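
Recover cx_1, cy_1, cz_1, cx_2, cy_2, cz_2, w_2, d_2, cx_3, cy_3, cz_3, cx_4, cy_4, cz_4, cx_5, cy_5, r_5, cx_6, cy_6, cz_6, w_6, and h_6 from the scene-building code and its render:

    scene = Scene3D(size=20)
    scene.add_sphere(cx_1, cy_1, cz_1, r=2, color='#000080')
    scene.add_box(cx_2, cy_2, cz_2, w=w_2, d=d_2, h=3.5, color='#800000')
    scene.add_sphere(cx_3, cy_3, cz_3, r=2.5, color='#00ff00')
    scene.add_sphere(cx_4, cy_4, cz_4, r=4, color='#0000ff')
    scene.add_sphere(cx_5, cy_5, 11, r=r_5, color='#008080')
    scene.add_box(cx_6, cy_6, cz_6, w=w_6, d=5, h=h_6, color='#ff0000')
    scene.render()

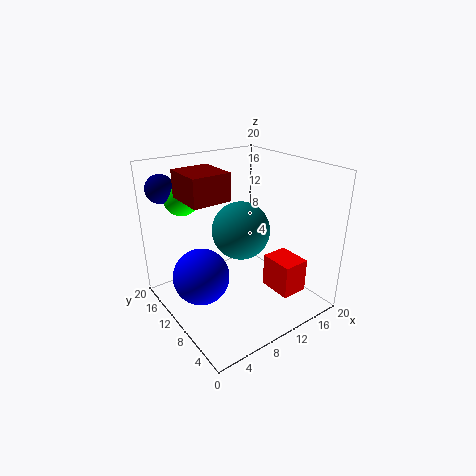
cx_1 = 2.5; cy_1 = 17.5; cz_1 = 16.5; cx_2 = 2.5; cy_2 = 8; cz_2 = 16.5; w_2 = 5; d_2 = 5.5; cx_3 = 5; cy_3 = 16.5; cz_3 = 15; cx_4 = 5; cy_4 = 12; cz_4 = 4.5; cx_5 = 10.5; cy_5 = 10; r_5 = 4; cx_6 = 14.5; cy_6 = 4.5; cz_6 = 1; w_6 = 4; h_6 = 5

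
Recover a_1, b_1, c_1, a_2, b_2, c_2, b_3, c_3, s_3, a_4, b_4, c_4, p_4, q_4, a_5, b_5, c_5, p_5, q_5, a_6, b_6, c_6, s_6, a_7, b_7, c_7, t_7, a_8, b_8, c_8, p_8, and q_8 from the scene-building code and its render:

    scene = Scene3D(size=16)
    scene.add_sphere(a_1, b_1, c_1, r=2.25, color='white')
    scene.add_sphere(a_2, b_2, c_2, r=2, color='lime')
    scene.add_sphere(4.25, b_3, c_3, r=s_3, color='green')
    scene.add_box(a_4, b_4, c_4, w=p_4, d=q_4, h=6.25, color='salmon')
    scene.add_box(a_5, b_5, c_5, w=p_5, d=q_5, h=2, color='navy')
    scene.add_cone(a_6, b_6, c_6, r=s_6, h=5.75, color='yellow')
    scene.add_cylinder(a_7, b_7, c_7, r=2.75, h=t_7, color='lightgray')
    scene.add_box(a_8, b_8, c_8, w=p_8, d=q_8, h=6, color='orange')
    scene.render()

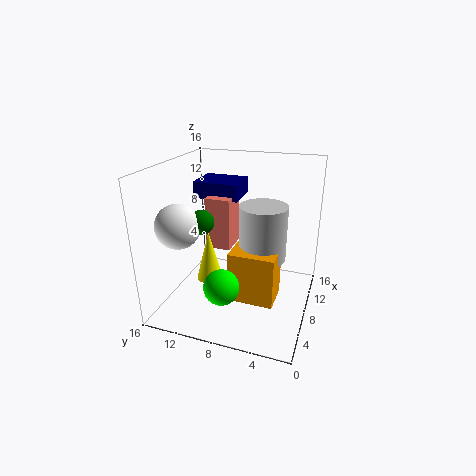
a_1 = 3, b_1 = 12.5, c_1 = 10.75, a_2 = 5.25, b_2 = 9, c_2 = 3, b_3 = 10.5, c_3 = 11, s_3 = 1.25, a_4 = 9.75, b_4 = 9.75, c_4 = 5.25, p_4 = 3.5, q_4 = 3, a_5 = 11, b_5 = 9.25, c_5 = 11, p_5 = 4.5, q_5 = 5.5, a_6 = 7.25, b_6 = 11.25, c_6 = 2.75, s_6 = 1.5, a_7 = 10.25, b_7 = 5.75, c_7 = 4.75, t_7 = 6.5, a_8 = 6.5, b_8 = 3.5, c_8 = 0.5, p_8 = 4, q_8 = 5.25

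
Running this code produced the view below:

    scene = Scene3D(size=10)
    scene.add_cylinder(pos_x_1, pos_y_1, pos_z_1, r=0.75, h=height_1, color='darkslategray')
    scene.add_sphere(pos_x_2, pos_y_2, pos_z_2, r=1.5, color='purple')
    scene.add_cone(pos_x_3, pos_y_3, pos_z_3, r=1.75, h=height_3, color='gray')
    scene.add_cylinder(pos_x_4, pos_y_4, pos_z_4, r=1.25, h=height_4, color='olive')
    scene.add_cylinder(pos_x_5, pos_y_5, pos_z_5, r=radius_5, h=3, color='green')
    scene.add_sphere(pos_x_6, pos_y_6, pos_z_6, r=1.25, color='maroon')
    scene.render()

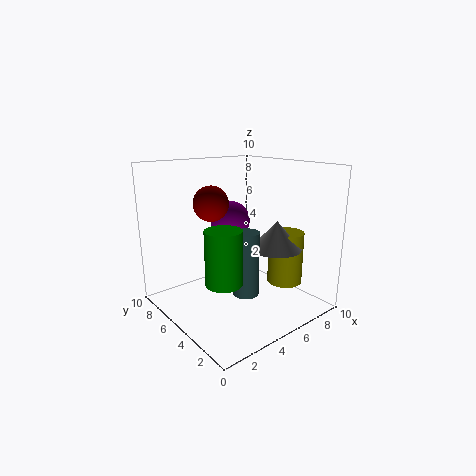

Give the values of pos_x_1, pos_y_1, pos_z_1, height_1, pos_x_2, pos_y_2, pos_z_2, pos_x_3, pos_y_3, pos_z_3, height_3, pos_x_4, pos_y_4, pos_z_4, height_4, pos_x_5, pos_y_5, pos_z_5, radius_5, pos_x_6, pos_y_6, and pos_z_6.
pos_x_1 = 2.75, pos_y_1 = 1.5, pos_z_1 = 3, height_1 = 3.75, pos_x_2 = 6.25, pos_y_2 = 7.5, pos_z_2 = 5.5, pos_x_3 = 7, pos_y_3 = 3.25, pos_z_3 = 4.25, height_3 = 2, pos_x_4 = 8, pos_y_4 = 3.25, pos_z_4 = 1.5, height_4 = 3.75, pos_x_5 = 1, pos_y_5 = 1.25, pos_z_5 = 4.25, radius_5 = 1, pos_x_6 = 4, pos_y_6 = 6.75, pos_z_6 = 7.25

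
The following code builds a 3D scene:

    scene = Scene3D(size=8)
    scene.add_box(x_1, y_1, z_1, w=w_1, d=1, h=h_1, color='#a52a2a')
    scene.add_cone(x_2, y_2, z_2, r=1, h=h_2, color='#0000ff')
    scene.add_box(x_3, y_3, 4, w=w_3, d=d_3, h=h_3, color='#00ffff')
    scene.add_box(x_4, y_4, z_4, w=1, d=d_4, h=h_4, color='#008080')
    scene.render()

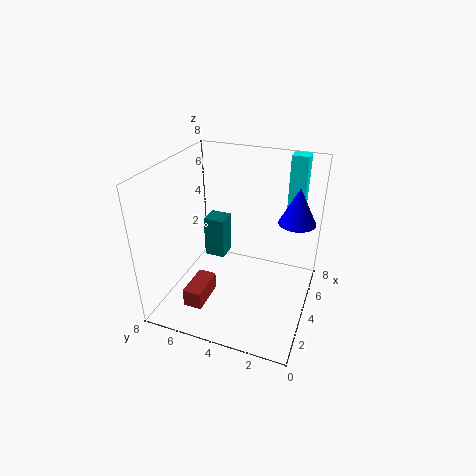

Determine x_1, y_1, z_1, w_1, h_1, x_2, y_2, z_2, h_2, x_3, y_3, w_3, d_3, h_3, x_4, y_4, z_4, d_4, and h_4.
x_1 = 1, y_1 = 5, z_1 = 1, w_1 = 2, h_1 = 1, x_2 = 5, y_2 = 1, z_2 = 5, h_2 = 2, x_3 = 7, y_3 = 1, w_3 = 1, d_3 = 1, h_3 = 4, x_4 = 2, y_4 = 4, z_4 = 4, d_4 = 1, h_4 = 2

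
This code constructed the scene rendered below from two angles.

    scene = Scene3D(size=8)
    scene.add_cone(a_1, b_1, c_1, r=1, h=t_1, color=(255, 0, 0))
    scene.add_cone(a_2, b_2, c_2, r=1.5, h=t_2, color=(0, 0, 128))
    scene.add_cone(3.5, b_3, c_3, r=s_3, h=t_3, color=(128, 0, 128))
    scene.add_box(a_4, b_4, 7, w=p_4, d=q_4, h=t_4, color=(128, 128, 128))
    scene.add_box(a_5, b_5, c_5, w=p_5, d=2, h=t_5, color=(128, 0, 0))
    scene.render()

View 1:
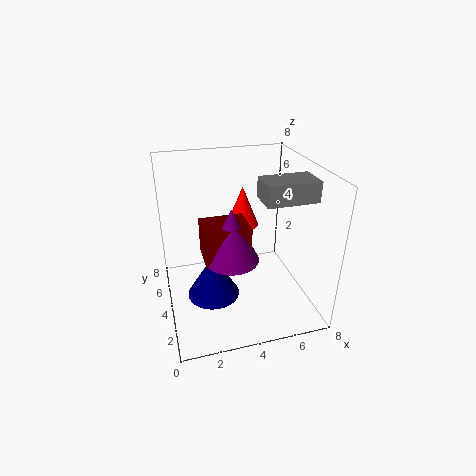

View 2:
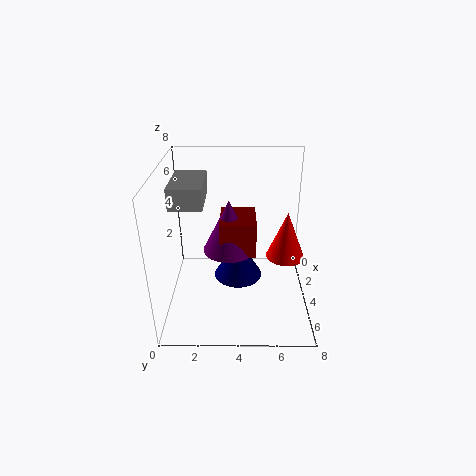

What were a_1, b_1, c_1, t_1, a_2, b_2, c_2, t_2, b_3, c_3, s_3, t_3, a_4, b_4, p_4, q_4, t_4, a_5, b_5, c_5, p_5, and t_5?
a_1 = 5, b_1 = 6.5, c_1 = 3.5, t_1 = 2.5, a_2 = 2.5, b_2 = 4, c_2 = 0.5, t_2 = 2.5, b_3 = 3.5, c_3 = 3, s_3 = 1.5, t_3 = 3, a_4 = 4.5, b_4 = 1, p_4 = 2.5, q_4 = 1.5, t_4 = 1, a_5 = 2, b_5 = 3, c_5 = 3, p_5 = 2.5, t_5 = 2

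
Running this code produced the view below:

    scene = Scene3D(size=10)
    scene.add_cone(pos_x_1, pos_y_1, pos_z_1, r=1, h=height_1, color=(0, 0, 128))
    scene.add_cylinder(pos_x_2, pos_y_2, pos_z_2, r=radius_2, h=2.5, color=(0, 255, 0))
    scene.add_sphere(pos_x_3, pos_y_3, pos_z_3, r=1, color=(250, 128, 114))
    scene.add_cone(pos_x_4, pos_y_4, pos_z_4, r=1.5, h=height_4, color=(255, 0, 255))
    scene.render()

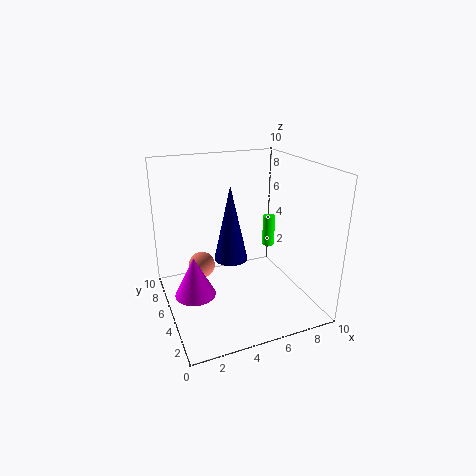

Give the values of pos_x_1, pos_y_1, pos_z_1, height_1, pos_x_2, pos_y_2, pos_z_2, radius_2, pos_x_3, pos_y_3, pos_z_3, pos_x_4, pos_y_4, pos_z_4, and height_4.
pos_x_1 = 3.5, pos_y_1 = 2.5, pos_z_1 = 5, height_1 = 4.5, pos_x_2 = 9, pos_y_2 = 8, pos_z_2 = 2.5, radius_2 = 0.5, pos_x_3 = 3, pos_y_3 = 7.5, pos_z_3 = 2, pos_x_4 = 2, pos_y_4 = 6, pos_z_4 = 0.5, height_4 = 3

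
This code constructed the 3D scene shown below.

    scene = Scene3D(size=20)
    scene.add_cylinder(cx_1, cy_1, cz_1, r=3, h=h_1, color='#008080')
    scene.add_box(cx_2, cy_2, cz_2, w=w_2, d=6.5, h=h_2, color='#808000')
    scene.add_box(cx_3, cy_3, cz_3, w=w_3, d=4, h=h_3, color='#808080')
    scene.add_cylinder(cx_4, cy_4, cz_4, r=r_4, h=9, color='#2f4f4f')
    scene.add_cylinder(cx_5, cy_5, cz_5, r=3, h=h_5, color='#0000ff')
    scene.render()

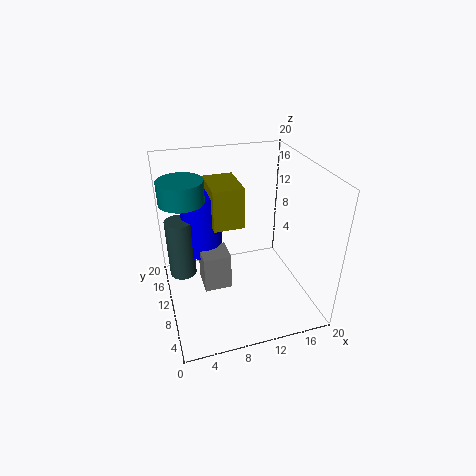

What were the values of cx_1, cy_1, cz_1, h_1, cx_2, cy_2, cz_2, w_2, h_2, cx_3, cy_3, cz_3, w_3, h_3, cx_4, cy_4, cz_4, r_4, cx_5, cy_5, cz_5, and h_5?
cx_1 = 3, cy_1 = 12, cz_1 = 15.5, h_1 = 3, cx_2 = 7, cy_2 = 11.5, cz_2 = 10.5, w_2 = 4.5, h_2 = 6, cx_3 = 5, cy_3 = 10, cz_3 = 1.5, w_3 = 4, h_3 = 5.5, cx_4 = 2.5, cy_4 = 14.5, cz_4 = 2.5, r_4 = 2, cx_5 = 6, cy_5 = 15.5, cz_5 = 5.5, h_5 = 9.5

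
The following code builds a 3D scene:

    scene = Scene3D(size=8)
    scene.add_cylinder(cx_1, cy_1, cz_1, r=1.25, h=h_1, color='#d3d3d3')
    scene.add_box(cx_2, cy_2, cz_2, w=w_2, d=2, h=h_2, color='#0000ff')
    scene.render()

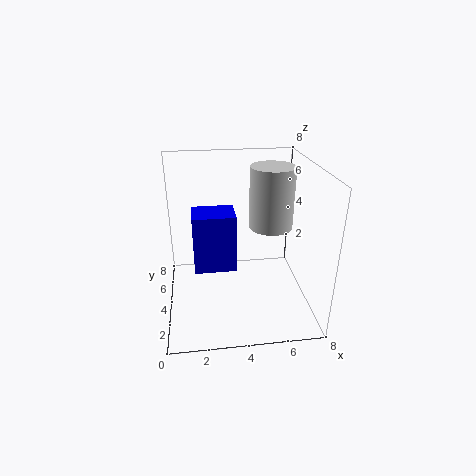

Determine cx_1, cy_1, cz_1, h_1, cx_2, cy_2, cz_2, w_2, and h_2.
cx_1 = 6; cy_1 = 4.75; cz_1 = 4.25; h_1 = 3.5; cx_2 = 1.5; cy_2 = 4.5; cz_2 = 1.5; w_2 = 2.5; h_2 = 3.5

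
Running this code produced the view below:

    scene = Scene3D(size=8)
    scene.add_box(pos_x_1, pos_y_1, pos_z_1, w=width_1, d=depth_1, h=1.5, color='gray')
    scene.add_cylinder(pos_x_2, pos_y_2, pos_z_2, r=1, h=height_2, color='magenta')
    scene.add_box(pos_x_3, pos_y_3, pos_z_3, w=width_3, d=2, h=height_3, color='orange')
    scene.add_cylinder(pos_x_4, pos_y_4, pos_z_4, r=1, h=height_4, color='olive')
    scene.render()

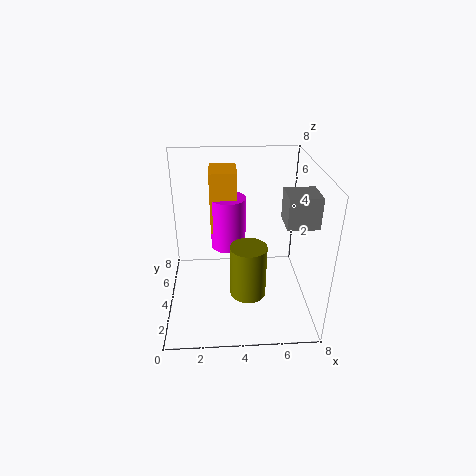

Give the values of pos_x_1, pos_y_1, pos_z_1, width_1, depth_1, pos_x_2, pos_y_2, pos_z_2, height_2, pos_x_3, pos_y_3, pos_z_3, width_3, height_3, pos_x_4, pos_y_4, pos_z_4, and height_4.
pos_x_1 = 6, pos_y_1 = 1, pos_z_1 = 6, width_1 = 1.5, depth_1 = 1.5, pos_x_2 = 3.5, pos_y_2 = 5, pos_z_2 = 3, height_2 = 3, pos_x_3 = 2.5, pos_y_3 = 4.5, pos_z_3 = 4, width_3 = 1.5, height_3 = 3.5, pos_x_4 = 4.5, pos_y_4 = 3, pos_z_4 = 1, height_4 = 3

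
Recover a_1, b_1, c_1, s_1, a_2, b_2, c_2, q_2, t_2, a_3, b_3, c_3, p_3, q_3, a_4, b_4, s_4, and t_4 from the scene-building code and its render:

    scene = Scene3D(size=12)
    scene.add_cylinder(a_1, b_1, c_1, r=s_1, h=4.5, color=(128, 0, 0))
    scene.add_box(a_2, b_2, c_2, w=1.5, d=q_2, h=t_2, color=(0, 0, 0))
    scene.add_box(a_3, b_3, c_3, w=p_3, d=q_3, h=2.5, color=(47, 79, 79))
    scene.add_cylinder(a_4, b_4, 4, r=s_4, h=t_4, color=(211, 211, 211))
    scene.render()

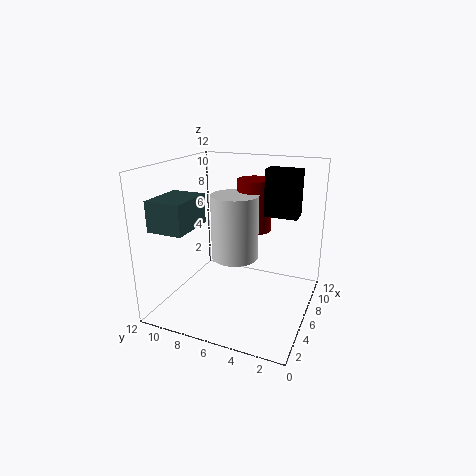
a_1 = 8.5; b_1 = 5.5; c_1 = 6; s_1 = 1.5; a_2 = 5; b_2 = 1; c_2 = 8.5; q_2 = 2.5; t_2 = 3.5; a_3 = 2; b_3 = 9; c_3 = 7; p_3 = 4; q_3 = 3; a_4 = 6.5; b_4 = 6.5; s_4 = 2; t_4 = 5.5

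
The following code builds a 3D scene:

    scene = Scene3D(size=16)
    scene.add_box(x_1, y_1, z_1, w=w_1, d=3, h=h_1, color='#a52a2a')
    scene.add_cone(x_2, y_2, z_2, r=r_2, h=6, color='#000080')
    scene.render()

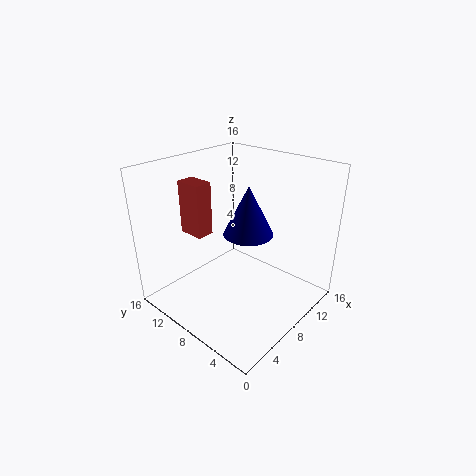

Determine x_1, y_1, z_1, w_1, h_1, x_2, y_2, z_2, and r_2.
x_1 = 5
y_1 = 11
z_1 = 8
w_1 = 2
h_1 = 6
x_2 = 11
y_2 = 9
z_2 = 7
r_2 = 3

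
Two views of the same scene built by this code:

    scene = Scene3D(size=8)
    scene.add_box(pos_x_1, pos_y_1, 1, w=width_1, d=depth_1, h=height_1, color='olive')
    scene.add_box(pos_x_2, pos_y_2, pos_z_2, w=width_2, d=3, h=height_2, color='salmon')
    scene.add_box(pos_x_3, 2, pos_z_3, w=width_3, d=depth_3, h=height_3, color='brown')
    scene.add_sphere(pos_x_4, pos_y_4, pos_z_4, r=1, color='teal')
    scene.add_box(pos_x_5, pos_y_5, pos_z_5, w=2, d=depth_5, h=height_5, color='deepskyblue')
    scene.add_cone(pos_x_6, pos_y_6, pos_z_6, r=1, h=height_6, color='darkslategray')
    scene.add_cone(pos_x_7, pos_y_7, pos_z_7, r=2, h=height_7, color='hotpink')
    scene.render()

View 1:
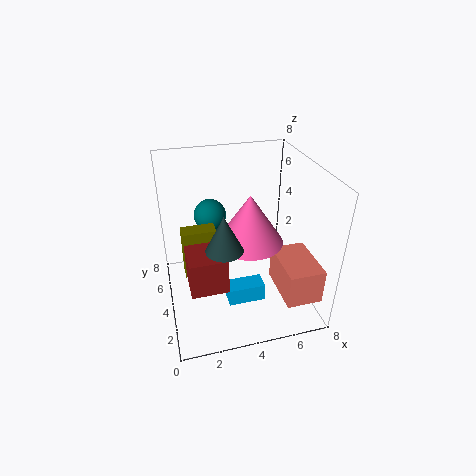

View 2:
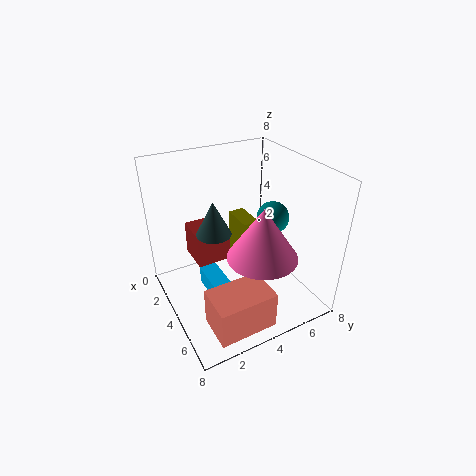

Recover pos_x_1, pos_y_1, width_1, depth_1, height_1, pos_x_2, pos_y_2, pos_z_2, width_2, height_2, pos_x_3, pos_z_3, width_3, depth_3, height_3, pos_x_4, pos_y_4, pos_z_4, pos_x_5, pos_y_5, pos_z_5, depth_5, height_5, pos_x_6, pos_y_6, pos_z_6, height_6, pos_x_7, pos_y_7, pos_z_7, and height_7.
pos_x_1 = 1; pos_y_1 = 5; width_1 = 2; depth_1 = 1; height_1 = 3; pos_x_2 = 6; pos_y_2 = 1; pos_z_2 = 1; width_2 = 2; height_2 = 2; pos_x_3 = 1; pos_z_3 = 2; width_3 = 2; depth_3 = 2; height_3 = 2; pos_x_4 = 3; pos_y_4 = 7; pos_z_4 = 4; pos_x_5 = 3; pos_y_5 = 2; pos_z_5 = 1; depth_5 = 1; height_5 = 1; pos_x_6 = 3; pos_y_6 = 3; pos_z_6 = 4; height_6 = 2; pos_x_7 = 5; pos_y_7 = 5; pos_z_7 = 3; height_7 = 3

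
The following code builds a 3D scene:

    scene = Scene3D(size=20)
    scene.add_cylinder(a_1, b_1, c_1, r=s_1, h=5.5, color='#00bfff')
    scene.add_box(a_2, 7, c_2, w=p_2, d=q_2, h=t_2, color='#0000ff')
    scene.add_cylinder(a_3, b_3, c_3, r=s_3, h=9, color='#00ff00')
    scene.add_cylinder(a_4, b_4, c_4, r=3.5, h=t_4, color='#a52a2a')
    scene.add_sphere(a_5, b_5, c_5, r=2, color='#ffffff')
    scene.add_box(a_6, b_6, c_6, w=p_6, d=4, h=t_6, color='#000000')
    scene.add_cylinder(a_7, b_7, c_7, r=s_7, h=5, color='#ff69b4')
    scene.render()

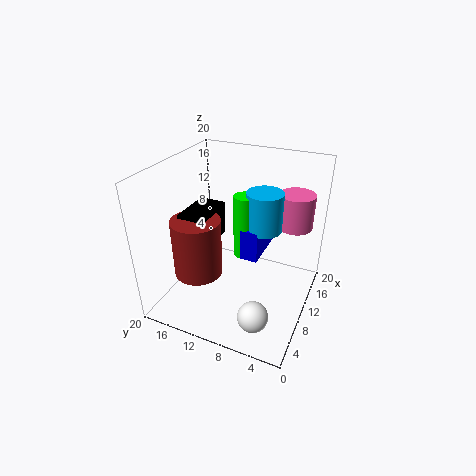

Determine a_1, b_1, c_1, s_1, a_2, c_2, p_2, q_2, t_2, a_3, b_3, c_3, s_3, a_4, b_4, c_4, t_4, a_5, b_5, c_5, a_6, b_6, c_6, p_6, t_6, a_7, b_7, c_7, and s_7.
a_1 = 12
b_1 = 7
c_1 = 11
s_1 = 2.5
a_2 = 9.5
c_2 = 7
p_2 = 7
q_2 = 2.5
t_2 = 4.5
a_3 = 11
b_3 = 9.5
c_3 = 7
s_3 = 1.5
a_4 = 8
b_4 = 15.5
c_4 = 4
t_4 = 8.5
a_5 = 3.5
b_5 = 5
c_5 = 3
a_6 = 7.5
b_6 = 14
c_6 = 8
p_6 = 6.5
t_6 = 5
a_7 = 15.5
b_7 = 3.5
c_7 = 10.5
s_7 = 2.5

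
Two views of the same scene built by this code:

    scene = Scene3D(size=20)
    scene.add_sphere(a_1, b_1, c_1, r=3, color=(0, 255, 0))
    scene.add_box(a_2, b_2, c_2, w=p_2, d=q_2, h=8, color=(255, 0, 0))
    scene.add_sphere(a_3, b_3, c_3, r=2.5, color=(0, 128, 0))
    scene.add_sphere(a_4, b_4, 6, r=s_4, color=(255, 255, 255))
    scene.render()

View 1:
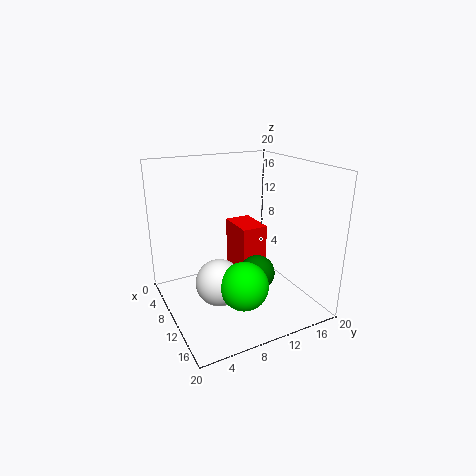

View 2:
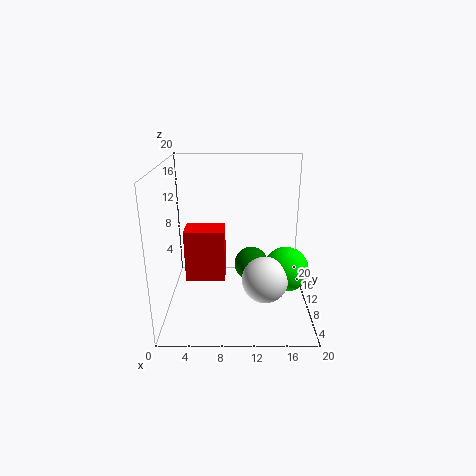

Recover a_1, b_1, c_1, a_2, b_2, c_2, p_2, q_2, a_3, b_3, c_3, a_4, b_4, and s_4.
a_1 = 16.5
b_1 = 7.5
c_1 = 6.5
a_2 = 2
b_2 = 12
c_2 = 2
p_2 = 6
q_2 = 4
a_3 = 12
b_3 = 12
c_3 = 5
a_4 = 13.5
b_4 = 5.5
s_4 = 3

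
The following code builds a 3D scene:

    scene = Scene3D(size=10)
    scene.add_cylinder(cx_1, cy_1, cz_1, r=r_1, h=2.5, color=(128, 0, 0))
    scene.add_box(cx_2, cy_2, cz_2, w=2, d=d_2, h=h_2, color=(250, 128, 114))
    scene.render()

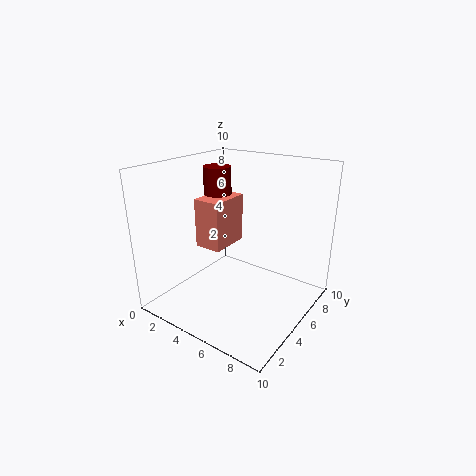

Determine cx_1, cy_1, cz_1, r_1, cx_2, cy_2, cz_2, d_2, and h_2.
cx_1 = 2.5, cy_1 = 6, cz_1 = 7, r_1 = 1, cx_2 = 2, cy_2 = 4, cz_2 = 4, d_2 = 3, h_2 = 3.5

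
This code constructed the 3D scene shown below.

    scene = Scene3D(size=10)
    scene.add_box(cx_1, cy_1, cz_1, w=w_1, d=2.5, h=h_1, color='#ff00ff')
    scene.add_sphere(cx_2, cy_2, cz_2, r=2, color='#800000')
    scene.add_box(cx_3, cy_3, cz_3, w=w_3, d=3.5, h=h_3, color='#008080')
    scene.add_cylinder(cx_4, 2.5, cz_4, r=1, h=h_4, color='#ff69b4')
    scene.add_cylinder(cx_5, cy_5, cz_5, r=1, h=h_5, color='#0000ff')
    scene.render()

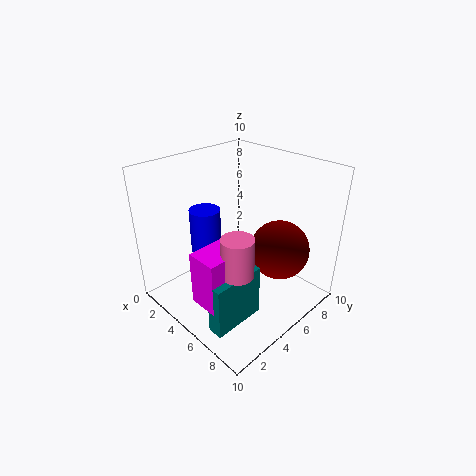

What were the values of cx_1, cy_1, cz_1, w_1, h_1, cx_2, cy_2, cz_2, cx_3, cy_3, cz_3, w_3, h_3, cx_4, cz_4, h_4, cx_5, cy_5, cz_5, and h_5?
cx_1 = 5.5; cy_1 = 0.5; cz_1 = 2.5; w_1 = 2; h_1 = 3.5; cx_2 = 7.5; cy_2 = 6.5; cz_2 = 4.5; cx_3 = 7; cy_3 = 0.5; cz_3 = 1; w_3 = 1; h_3 = 3.5; cx_4 = 7.5; cz_4 = 4.5; h_4 = 2.5; cx_5 = 4; cy_5 = 3; cz_5 = 4.5; h_5 = 3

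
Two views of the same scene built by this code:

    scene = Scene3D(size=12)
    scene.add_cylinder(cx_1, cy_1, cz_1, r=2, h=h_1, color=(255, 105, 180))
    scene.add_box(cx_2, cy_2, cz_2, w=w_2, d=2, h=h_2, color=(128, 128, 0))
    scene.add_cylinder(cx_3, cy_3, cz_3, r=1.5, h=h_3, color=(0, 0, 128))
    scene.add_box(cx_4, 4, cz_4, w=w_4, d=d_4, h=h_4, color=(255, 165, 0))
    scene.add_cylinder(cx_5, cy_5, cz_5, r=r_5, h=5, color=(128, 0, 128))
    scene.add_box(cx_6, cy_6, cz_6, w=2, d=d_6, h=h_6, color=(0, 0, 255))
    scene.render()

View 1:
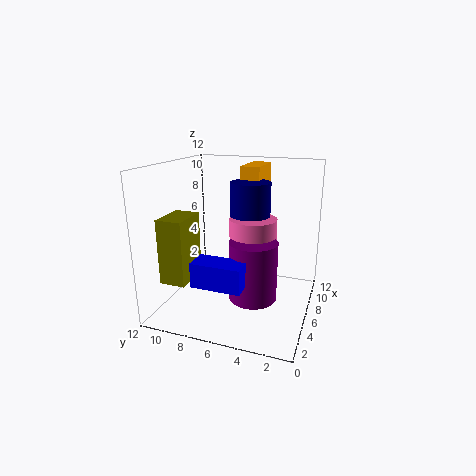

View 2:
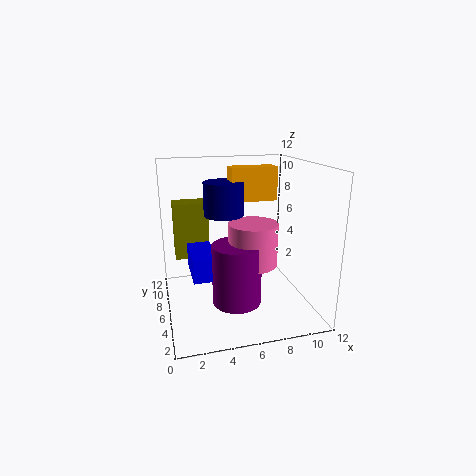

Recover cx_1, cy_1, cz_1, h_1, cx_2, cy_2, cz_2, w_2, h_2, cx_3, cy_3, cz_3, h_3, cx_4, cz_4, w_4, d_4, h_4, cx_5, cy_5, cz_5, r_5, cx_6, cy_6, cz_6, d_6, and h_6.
cx_1 = 7; cy_1 = 5; cz_1 = 4; h_1 = 3.5; cx_2 = 1; cy_2 = 8.5; cz_2 = 3.5; w_2 = 3; h_2 = 5; cx_3 = 4.5; cy_3 = 4.5; cz_3 = 8.5; h_3 = 2.5; cx_4 = 5; cz_4 = 9.5; w_4 = 3.5; d_4 = 1.5; h_4 = 2.5; cx_5 = 5.5; cy_5 = 4.5; cz_5 = 1; r_5 = 2; cx_6 = 2; cy_6 = 4.5; cz_6 = 3; d_6 = 4; h_6 = 2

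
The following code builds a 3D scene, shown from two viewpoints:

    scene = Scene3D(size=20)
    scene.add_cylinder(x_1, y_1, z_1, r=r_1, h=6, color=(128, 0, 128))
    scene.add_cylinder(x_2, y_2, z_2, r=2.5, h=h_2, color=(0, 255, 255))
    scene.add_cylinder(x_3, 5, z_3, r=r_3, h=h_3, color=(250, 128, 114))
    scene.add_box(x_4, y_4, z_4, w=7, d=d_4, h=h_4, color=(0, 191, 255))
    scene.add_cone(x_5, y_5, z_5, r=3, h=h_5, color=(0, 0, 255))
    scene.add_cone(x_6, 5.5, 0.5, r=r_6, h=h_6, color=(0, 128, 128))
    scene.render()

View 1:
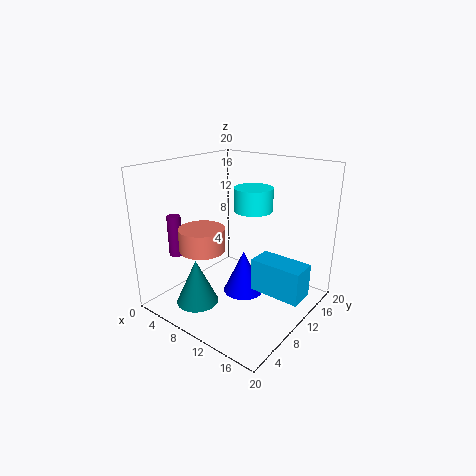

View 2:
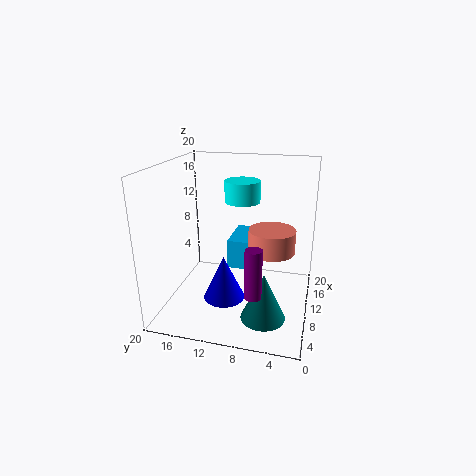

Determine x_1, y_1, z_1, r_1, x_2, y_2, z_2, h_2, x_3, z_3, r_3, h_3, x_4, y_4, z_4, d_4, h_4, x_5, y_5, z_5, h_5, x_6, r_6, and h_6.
x_1 = 1.5
y_1 = 6
z_1 = 6.5
r_1 = 1
x_2 = 12.5
y_2 = 10
z_2 = 14.5
h_2 = 3
x_3 = 8
z_3 = 9.5
r_3 = 3
h_3 = 3
x_4 = 13
y_4 = 9
z_4 = 3.5
d_4 = 3.5
h_4 = 4.5
x_5 = 9.5
y_5 = 12
z_5 = 0.5
h_5 = 6.5
x_6 = 6
r_6 = 3
h_6 = 6.5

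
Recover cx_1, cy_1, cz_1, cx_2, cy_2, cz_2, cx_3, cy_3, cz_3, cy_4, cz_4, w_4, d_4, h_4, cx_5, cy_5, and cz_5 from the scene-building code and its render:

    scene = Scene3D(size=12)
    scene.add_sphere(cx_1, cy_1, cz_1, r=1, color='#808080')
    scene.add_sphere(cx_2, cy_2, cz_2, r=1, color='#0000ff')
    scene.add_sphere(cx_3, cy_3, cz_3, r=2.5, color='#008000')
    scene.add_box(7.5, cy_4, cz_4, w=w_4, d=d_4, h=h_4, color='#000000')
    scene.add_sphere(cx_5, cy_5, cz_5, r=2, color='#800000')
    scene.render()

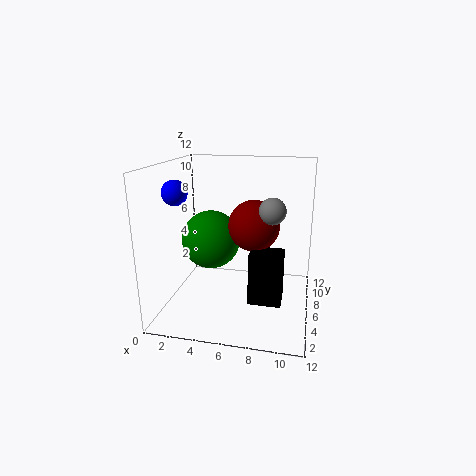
cx_1 = 9, cy_1 = 4, cz_1 = 9, cx_2 = 1.5, cy_2 = 4, cz_2 = 10, cx_3 = 3.5, cy_3 = 6.5, cz_3 = 5.5, cy_4 = 2.5, cz_4 = 2, w_4 = 2.5, d_4 = 2, h_4 = 4, cx_5 = 7.5, cy_5 = 5, cz_5 = 7.5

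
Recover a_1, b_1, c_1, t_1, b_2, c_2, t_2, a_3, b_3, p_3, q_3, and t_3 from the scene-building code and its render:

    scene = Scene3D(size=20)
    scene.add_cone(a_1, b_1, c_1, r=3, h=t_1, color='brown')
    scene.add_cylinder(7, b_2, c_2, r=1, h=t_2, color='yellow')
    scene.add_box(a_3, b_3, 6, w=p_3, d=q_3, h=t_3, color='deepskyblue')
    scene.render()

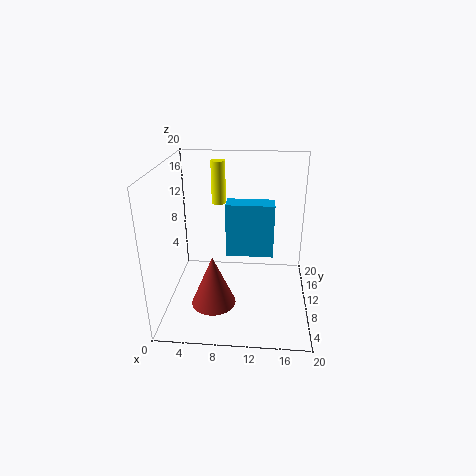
a_1 = 7; b_1 = 6; c_1 = 2; t_1 = 7; b_2 = 13; c_2 = 14; t_2 = 6; a_3 = 8; b_3 = 12; p_3 = 7; q_3 = 3; t_3 = 8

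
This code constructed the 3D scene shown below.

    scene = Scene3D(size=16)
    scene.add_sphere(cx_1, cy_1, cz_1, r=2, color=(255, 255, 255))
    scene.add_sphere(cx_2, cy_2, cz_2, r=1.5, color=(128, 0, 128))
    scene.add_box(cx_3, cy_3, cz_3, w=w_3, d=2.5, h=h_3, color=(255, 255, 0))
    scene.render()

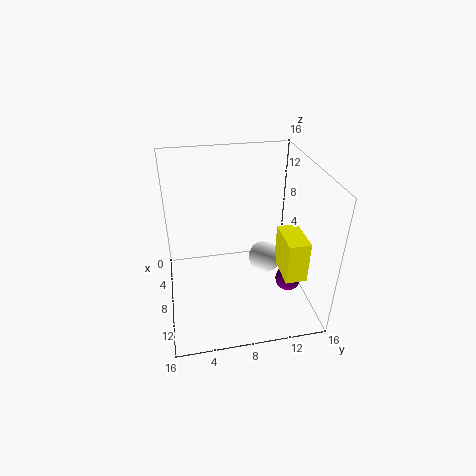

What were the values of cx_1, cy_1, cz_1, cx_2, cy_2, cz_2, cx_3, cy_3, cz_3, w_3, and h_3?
cx_1 = 5.5, cy_1 = 12, cz_1 = 3, cx_2 = 9, cy_2 = 14, cz_2 = 2, cx_3 = 6.5, cy_3 = 13, cz_3 = 3, w_3 = 4.5, h_3 = 5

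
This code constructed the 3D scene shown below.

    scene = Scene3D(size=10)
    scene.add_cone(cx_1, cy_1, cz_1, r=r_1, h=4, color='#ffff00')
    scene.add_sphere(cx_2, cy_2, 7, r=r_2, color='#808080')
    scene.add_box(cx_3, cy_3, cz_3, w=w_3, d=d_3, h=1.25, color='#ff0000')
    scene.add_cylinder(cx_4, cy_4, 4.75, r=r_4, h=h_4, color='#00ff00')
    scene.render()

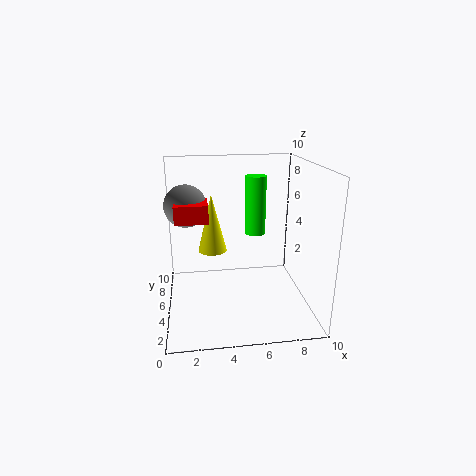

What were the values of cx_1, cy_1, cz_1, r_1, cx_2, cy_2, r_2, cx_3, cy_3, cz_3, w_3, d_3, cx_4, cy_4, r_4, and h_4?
cx_1 = 3.25
cy_1 = 5.5
cz_1 = 4
r_1 = 1
cx_2 = 1.5
cy_2 = 6.5
r_2 = 1.5
cx_3 = 0.75
cy_3 = 4.5
cz_3 = 6.25
w_3 = 2.25
d_3 = 2.25
cx_4 = 6.5
cy_4 = 6.5
r_4 = 0.75
h_4 = 4.25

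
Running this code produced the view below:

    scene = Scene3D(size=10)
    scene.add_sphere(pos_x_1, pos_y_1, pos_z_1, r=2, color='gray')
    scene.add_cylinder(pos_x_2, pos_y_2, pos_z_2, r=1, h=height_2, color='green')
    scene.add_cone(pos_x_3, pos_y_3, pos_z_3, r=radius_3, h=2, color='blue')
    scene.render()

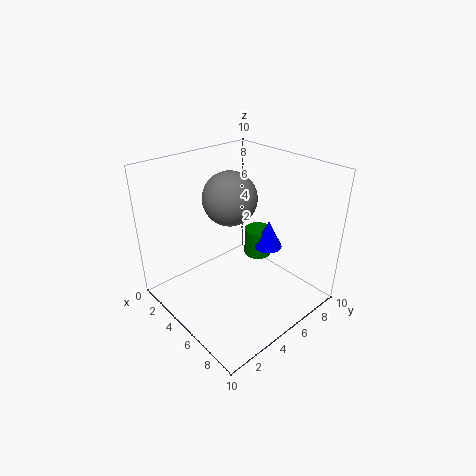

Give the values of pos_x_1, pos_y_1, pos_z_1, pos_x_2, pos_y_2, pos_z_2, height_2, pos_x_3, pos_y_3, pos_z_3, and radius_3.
pos_x_1 = 3; pos_y_1 = 6; pos_z_1 = 7; pos_x_2 = 5; pos_y_2 = 7; pos_z_2 = 3; height_2 = 2; pos_x_3 = 6; pos_y_3 = 7; pos_z_3 = 4; radius_3 = 1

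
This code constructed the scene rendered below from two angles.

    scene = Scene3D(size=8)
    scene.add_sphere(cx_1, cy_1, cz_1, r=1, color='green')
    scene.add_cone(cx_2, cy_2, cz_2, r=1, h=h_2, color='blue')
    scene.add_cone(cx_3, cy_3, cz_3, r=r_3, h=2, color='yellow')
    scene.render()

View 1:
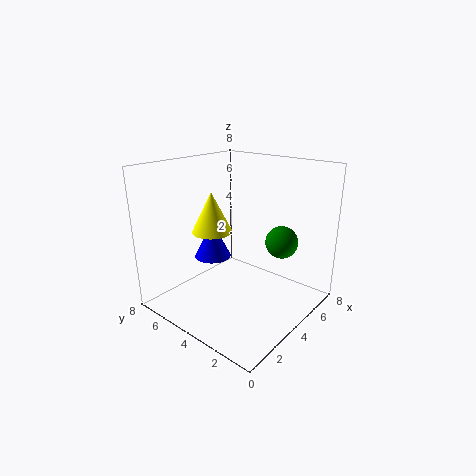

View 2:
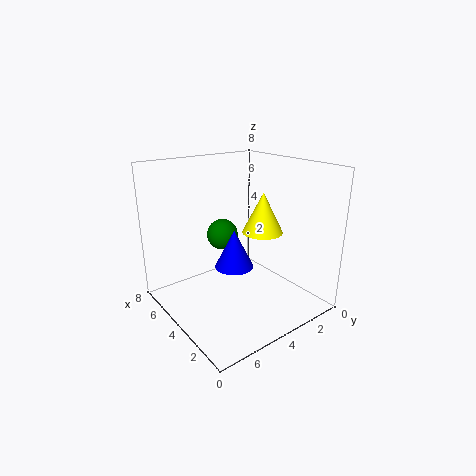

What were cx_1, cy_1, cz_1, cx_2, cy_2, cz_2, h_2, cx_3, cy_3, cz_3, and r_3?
cx_1 = 7
cy_1 = 3
cz_1 = 3
cx_2 = 3
cy_2 = 5
cz_2 = 3
h_2 = 2
cx_3 = 2
cy_3 = 4
cz_3 = 5
r_3 = 1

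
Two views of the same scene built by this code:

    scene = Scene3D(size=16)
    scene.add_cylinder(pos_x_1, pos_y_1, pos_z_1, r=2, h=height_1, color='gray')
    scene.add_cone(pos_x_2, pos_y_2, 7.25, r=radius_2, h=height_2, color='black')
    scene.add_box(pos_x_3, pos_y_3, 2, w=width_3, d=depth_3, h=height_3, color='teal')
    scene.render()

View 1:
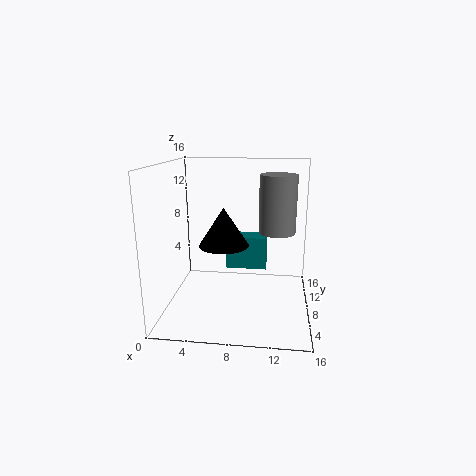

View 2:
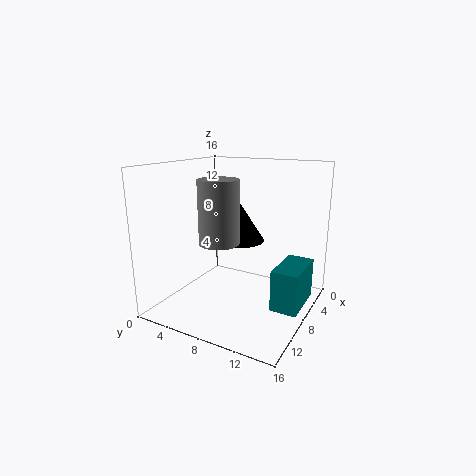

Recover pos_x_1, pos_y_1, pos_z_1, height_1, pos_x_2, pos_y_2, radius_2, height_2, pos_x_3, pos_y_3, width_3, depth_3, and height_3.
pos_x_1 = 12.25; pos_y_1 = 8.25; pos_z_1 = 8.75; height_1 = 6.25; pos_x_2 = 6.5; pos_y_2 = 7.5; radius_2 = 2.75; height_2 = 4.25; pos_x_3 = 5.75; pos_y_3 = 13.25; width_3 = 5.25; depth_3 = 2.75; height_3 = 4.25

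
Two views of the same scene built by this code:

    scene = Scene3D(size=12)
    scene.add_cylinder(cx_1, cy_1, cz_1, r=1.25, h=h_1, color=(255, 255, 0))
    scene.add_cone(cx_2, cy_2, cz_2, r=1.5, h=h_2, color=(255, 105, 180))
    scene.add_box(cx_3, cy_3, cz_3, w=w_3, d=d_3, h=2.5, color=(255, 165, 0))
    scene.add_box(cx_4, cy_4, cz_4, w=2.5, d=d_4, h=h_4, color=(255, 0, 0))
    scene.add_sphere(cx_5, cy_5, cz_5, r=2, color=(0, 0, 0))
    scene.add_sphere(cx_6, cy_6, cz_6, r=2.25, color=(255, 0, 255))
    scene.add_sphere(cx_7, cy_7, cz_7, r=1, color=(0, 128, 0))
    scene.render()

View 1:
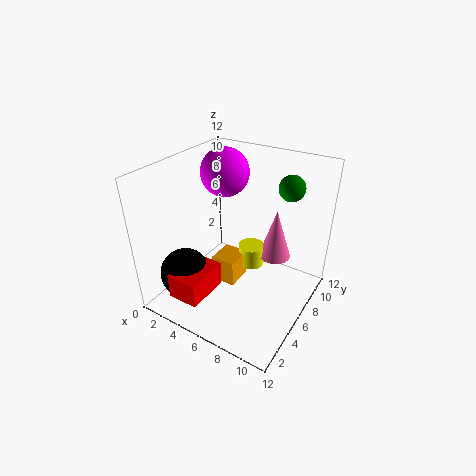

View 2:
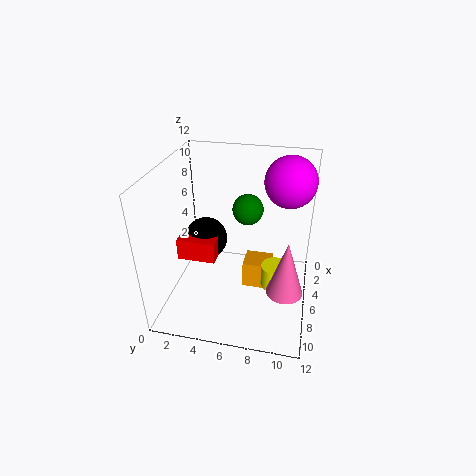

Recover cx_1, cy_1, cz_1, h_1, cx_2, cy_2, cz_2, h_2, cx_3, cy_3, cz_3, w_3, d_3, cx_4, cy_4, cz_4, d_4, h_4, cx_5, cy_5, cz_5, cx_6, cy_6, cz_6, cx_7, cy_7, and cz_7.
cx_1 = 5.5; cy_1 = 9.25; cz_1 = 1.25; h_1 = 2; cx_2 = 7.5; cy_2 = 10.25; cz_2 = 2.25; h_2 = 4.75; cx_3 = 3; cy_3 = 6.25; cz_3 = 0.25; w_3 = 2.25; d_3 = 2.5; cx_4 = 3.25; cy_4 = 0.25; cz_4 = 2.75; d_4 = 3.5; h_4 = 2; cx_5 = 3.25; cy_5 = 2.25; cz_5 = 3.75; cx_6 = 2.25; cy_6 = 9.75; cz_6 = 9.75; cx_7 = 9.75; cy_7 = 7.5; cz_7 = 10.75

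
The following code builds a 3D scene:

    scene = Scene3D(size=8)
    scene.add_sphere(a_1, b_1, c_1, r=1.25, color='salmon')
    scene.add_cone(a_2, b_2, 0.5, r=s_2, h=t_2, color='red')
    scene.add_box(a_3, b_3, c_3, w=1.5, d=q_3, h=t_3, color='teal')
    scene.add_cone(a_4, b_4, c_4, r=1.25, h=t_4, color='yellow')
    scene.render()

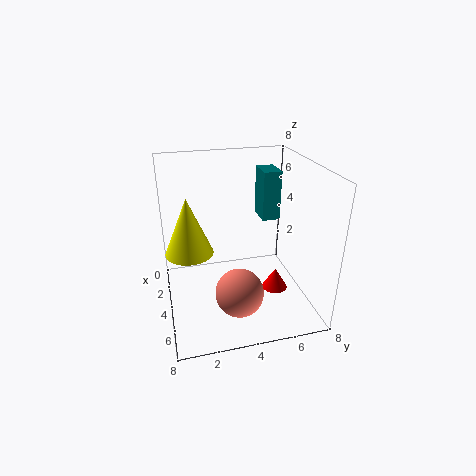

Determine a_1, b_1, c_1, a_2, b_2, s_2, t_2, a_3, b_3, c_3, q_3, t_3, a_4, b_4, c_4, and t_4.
a_1 = 6.25, b_1 = 3.5, c_1 = 2, a_2 = 4.25, b_2 = 6.25, s_2 = 0.75, t_2 = 1.25, a_3 = 2.25, b_3 = 5.5, c_3 = 4.75, q_3 = 1, t_3 = 2.75, a_4 = 4.5, b_4 = 1.25, c_4 = 3.75, t_4 = 3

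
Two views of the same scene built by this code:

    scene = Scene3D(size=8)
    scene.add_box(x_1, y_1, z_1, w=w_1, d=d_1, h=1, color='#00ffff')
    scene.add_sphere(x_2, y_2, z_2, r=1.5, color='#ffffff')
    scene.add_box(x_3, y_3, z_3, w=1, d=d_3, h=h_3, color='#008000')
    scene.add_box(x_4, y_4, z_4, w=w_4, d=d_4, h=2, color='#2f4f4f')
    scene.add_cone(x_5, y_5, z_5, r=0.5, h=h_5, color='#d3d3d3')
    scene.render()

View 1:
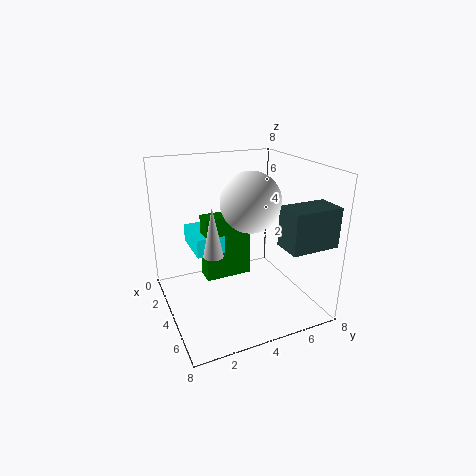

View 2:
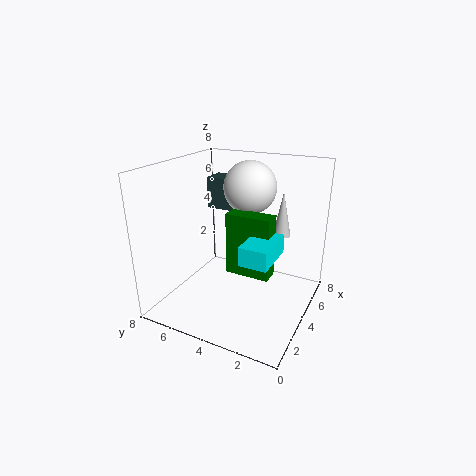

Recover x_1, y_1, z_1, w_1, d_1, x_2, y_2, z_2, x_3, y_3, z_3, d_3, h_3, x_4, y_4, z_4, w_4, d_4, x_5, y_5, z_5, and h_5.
x_1 = 2, y_1 = 1.5, z_1 = 3.5, w_1 = 2.5, d_1 = 1.5, x_2 = 5.5, y_2 = 4, z_2 = 6.5, x_3 = 3.5, y_3 = 2, z_3 = 2, d_3 = 2.5, h_3 = 3.5, x_4 = 6.5, y_4 = 5, z_4 = 4.5, w_4 = 1.5, d_4 = 2.5, x_5 = 5.5, y_5 = 2, z_5 = 4, h_5 = 2.5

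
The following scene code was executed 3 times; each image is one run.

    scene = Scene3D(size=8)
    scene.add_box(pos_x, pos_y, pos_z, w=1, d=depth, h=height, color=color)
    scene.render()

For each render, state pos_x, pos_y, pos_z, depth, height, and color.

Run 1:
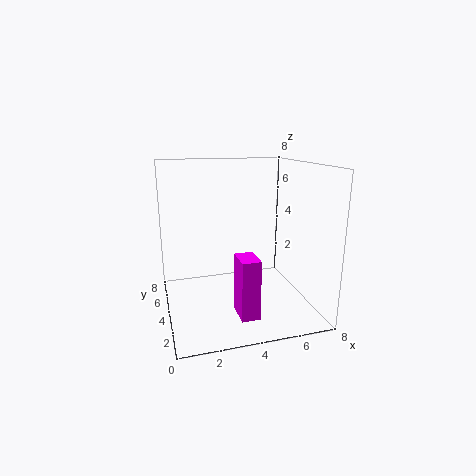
pos_x = 3.5, pos_y = 1.5, pos_z = 0.25, depth = 1.5, height = 3.25, color = 'magenta'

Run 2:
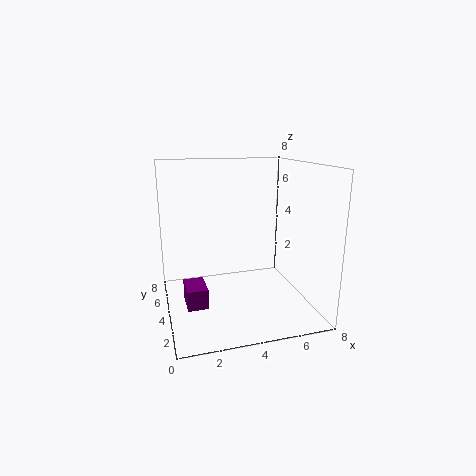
pos_x = 0.75, pos_y = 1.25, pos_z = 1.5, depth = 1.5, height = 1, color = 'purple'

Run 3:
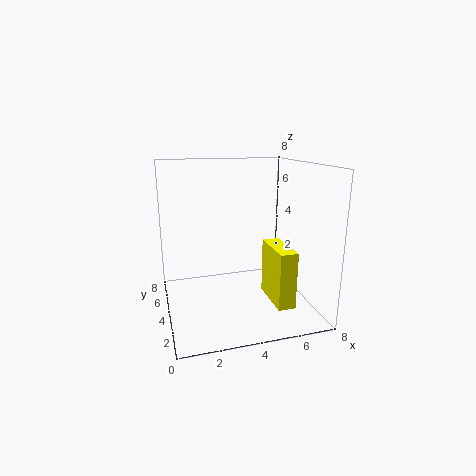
pos_x = 5.75, pos_y = 2, pos_z = 0.25, depth = 2.75, height = 3.25, color = 'yellow'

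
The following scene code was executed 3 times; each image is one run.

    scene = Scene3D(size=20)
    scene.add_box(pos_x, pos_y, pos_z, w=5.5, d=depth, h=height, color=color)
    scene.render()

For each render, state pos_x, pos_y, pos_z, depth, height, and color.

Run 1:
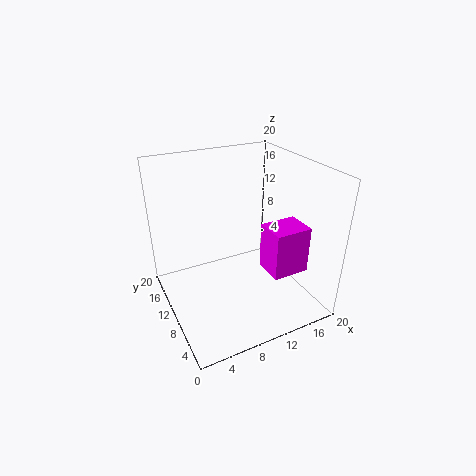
pos_x = 14
pos_y = 6
pos_z = 4
depth = 4.5
height = 7
color = 'magenta'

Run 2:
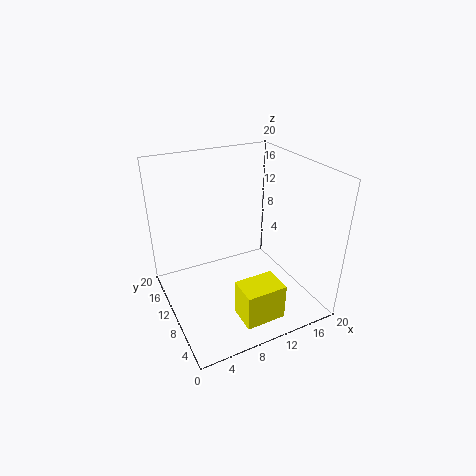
pos_x = 7.5
pos_y = 2
pos_z = 1
depth = 4
height = 5
color = 'yellow'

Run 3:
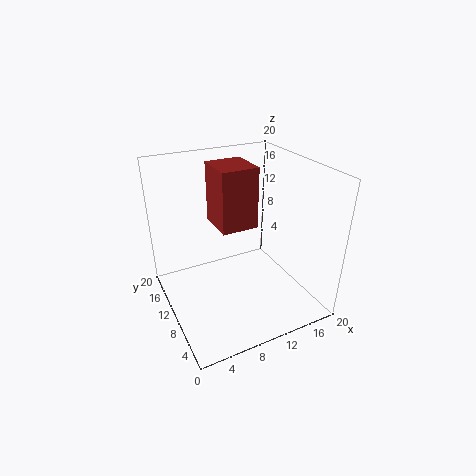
pos_x = 8.5
pos_y = 11.5
pos_z = 10
depth = 6
height = 9
color = 'brown'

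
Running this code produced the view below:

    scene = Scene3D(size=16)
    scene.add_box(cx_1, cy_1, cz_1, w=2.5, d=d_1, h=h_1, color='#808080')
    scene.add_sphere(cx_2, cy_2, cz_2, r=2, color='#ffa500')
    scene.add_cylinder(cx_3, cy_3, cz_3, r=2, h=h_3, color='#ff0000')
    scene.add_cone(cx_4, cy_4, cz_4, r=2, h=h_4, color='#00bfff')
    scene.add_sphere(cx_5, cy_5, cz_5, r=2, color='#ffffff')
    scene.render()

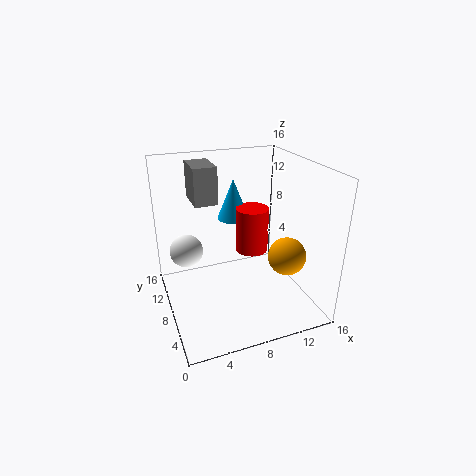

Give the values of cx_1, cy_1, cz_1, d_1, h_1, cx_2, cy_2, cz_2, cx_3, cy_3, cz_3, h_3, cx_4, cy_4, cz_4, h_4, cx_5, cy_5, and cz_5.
cx_1 = 3.5; cy_1 = 8.5; cz_1 = 12; d_1 = 4; h_1 = 4; cx_2 = 12; cy_2 = 4; cz_2 = 7; cx_3 = 11; cy_3 = 11; cz_3 = 4.5; h_3 = 5.5; cx_4 = 9.5; cy_4 = 13.5; cz_4 = 8; h_4 = 5; cx_5 = 3; cy_5 = 12.5; cz_5 = 5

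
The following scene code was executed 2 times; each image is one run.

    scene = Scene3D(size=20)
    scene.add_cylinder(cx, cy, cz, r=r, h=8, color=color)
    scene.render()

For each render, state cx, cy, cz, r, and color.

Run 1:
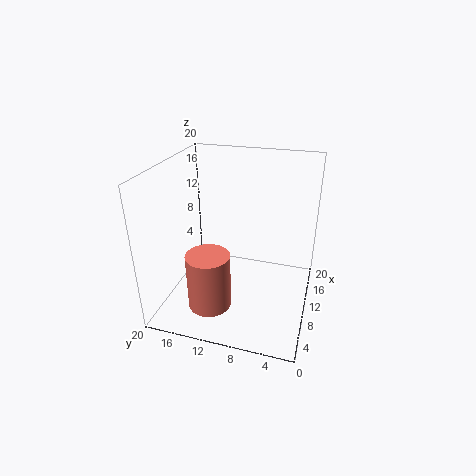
cx = 6; cy = 13; cz = 1; r = 3; color = 'salmon'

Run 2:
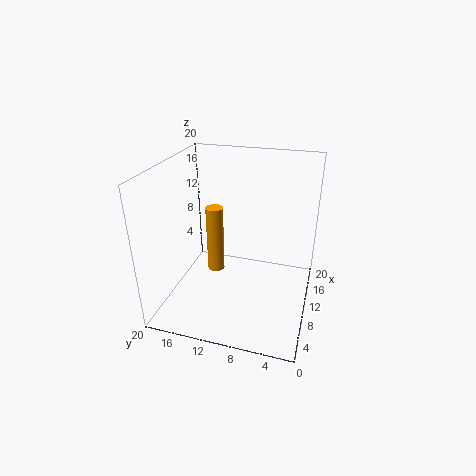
cx = 4; cy = 11; cz = 9; r = 1; color = 'orange'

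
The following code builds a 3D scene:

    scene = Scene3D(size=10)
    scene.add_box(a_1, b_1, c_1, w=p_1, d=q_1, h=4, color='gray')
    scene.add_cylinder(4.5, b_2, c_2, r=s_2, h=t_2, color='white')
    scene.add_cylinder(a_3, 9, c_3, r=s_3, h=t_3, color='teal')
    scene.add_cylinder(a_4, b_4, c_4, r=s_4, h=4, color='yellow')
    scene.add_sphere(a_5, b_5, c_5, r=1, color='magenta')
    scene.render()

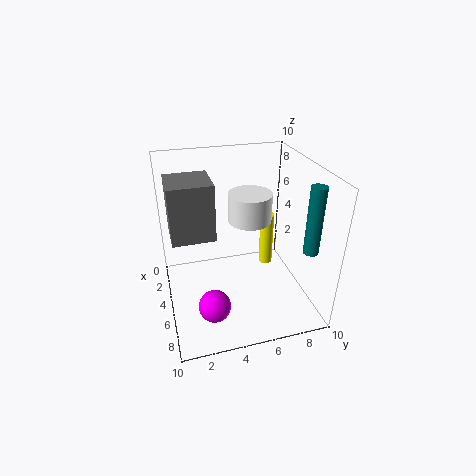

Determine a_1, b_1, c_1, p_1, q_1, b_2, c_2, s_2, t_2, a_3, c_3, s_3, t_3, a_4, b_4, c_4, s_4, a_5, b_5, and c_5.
a_1 = 2, b_1 = 0.5, c_1 = 5, p_1 = 3, q_1 = 3, b_2 = 6, c_2 = 6, s_2 = 1.5, t_2 = 2, a_3 = 8, c_3 = 5, s_3 = 0.5, t_3 = 4.5, a_4 = 4, b_4 = 7.5, c_4 = 2, s_4 = 0.5, a_5 = 8.5, b_5 = 2.5, c_5 = 2.5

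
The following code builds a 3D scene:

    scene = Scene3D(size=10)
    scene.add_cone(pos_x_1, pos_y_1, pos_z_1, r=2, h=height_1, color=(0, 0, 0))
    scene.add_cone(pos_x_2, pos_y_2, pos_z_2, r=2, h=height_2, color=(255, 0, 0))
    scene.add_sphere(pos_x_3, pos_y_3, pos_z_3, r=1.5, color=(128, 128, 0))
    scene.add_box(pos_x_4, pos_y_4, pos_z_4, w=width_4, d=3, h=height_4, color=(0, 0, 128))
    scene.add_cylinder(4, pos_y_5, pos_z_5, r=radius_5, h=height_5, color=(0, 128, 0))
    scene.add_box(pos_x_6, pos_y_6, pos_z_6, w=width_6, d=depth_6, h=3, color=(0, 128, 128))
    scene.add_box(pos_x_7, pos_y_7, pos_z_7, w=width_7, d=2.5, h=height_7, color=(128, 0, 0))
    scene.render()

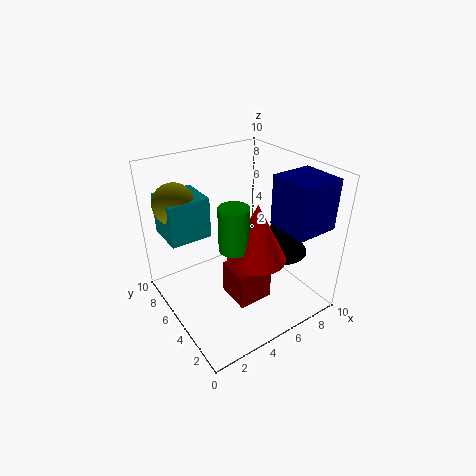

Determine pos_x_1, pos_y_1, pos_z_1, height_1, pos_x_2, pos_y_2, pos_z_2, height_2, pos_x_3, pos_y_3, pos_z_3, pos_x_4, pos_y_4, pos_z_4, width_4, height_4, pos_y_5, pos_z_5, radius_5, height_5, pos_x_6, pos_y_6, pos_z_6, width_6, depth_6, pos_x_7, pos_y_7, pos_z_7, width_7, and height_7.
pos_x_1 = 8
pos_y_1 = 4
pos_z_1 = 3.5
height_1 = 3
pos_x_2 = 5.5
pos_y_2 = 3.5
pos_z_2 = 4
height_2 = 4
pos_x_3 = 2
pos_y_3 = 8.5
pos_z_3 = 7
pos_x_4 = 7
pos_y_4 = 1
pos_z_4 = 6
width_4 = 3
height_4 = 3.5
pos_y_5 = 4
pos_z_5 = 5
radius_5 = 1
height_5 = 3
pos_x_6 = 1
pos_y_6 = 7
pos_z_6 = 4.5
width_6 = 3
depth_6 = 3
pos_x_7 = 4
pos_y_7 = 3
pos_z_7 = 0.5
width_7 = 2.5
height_7 = 2.5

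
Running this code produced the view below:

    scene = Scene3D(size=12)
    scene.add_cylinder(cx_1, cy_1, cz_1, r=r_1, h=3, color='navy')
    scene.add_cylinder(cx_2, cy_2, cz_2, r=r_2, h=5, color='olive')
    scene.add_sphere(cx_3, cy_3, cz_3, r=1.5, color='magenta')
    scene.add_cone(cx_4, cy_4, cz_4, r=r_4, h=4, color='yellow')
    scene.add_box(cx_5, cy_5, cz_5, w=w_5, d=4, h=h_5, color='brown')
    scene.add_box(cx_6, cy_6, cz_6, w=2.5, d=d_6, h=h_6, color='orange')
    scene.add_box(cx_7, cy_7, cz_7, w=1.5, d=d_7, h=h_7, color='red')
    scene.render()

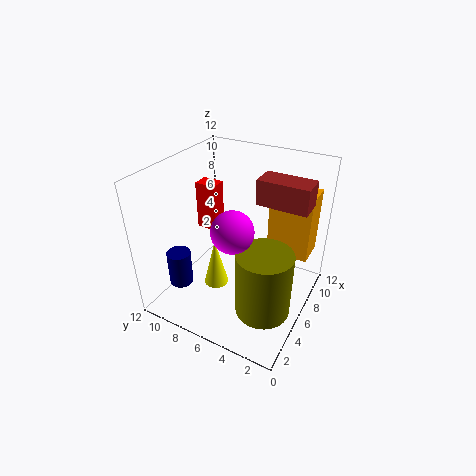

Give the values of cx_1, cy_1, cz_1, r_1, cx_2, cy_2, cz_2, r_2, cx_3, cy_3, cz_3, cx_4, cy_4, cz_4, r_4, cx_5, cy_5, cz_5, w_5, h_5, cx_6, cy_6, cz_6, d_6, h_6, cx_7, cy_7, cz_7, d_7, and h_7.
cx_1 = 3; cy_1 = 10; cz_1 = 2; r_1 = 1; cx_2 = 2.5; cy_2 = 2; cz_2 = 3; r_2 = 2; cx_3 = 2.5; cy_3 = 4.5; cz_3 = 9; cx_4 = 4; cy_4 = 7; cz_4 = 2.5; r_4 = 1; cx_5 = 6; cy_5 = 0.5; cz_5 = 9.5; w_5 = 2; h_5 = 2; cx_6 = 7.5; cy_6 = 0.5; cz_6 = 4.5; d_6 = 3.5; h_6 = 5.5; cx_7 = 8; cy_7 = 9.5; cz_7 = 4.5; d_7 = 2; h_7 = 4.5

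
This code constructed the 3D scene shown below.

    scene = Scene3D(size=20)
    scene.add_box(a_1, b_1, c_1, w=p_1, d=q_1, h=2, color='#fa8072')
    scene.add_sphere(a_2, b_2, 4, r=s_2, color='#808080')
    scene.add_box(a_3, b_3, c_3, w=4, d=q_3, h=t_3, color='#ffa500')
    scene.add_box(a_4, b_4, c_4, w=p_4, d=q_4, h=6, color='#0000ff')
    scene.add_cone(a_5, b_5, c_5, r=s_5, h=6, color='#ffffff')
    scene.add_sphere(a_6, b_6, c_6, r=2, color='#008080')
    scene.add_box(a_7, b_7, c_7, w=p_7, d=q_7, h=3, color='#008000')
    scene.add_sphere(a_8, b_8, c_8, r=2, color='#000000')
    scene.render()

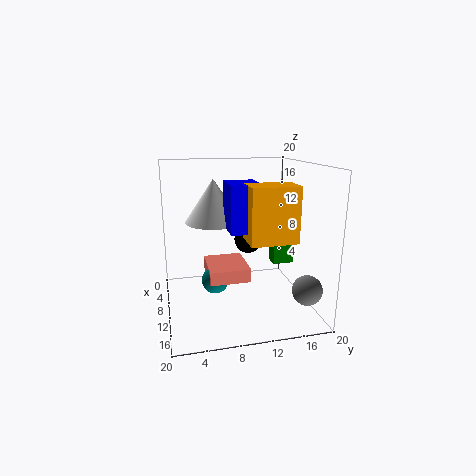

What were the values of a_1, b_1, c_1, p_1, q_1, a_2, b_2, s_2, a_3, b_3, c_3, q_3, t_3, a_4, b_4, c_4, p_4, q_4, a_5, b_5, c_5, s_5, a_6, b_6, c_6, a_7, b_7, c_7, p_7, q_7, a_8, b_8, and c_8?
a_1 = 3, b_1 = 6, c_1 = 3, p_1 = 7, q_1 = 6, a_2 = 16, b_2 = 18, s_2 = 2, a_3 = 13, b_3 = 10, c_3 = 11, q_3 = 6, t_3 = 7, a_4 = 10, b_4 = 8, c_4 = 12, p_4 = 5, q_4 = 4, a_5 = 8, b_5 = 7, c_5 = 12, s_5 = 4, a_6 = 8, b_6 = 7, c_6 = 3, a_7 = 9, b_7 = 15, c_7 = 6, p_7 = 2, q_7 = 3, a_8 = 8, b_8 = 12, c_8 = 9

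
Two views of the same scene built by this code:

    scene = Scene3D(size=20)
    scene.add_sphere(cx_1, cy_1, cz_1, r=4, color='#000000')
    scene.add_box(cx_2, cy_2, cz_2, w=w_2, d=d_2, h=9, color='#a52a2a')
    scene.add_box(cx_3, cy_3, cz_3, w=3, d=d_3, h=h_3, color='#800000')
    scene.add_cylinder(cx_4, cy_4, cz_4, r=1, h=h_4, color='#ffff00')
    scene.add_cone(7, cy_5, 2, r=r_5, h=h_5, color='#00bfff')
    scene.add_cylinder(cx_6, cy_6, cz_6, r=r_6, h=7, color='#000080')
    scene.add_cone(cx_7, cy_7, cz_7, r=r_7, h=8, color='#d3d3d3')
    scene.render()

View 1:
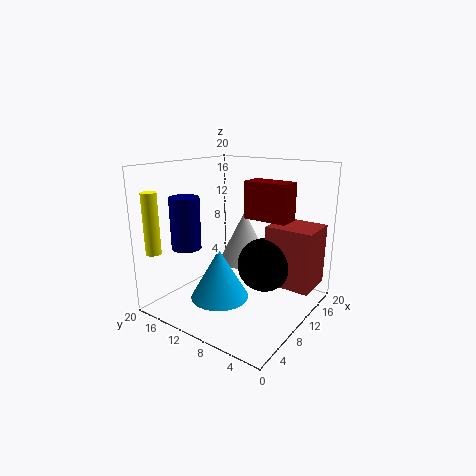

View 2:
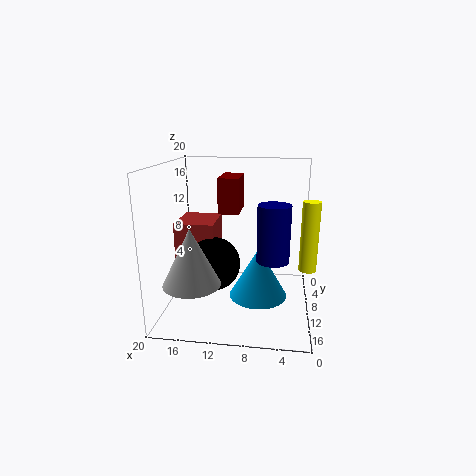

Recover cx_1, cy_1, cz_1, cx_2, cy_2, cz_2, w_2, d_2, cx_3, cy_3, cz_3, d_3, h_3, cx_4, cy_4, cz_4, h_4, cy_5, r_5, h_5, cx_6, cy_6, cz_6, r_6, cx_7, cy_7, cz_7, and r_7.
cx_1 = 14, cy_1 = 8, cz_1 = 5, cx_2 = 14, cy_2 = 1, cz_2 = 2, w_2 = 6, d_2 = 7, cx_3 = 10, cy_3 = 3, cz_3 = 13, d_3 = 6, h_3 = 5, cx_4 = 1, cy_4 = 17, cz_4 = 9, h_4 = 8, cy_5 = 11, r_5 = 4, h_5 = 7, cx_6 = 5, cy_6 = 15, cz_6 = 9, r_6 = 2, cx_7 = 16, cy_7 = 13, cz_7 = 4, r_7 = 4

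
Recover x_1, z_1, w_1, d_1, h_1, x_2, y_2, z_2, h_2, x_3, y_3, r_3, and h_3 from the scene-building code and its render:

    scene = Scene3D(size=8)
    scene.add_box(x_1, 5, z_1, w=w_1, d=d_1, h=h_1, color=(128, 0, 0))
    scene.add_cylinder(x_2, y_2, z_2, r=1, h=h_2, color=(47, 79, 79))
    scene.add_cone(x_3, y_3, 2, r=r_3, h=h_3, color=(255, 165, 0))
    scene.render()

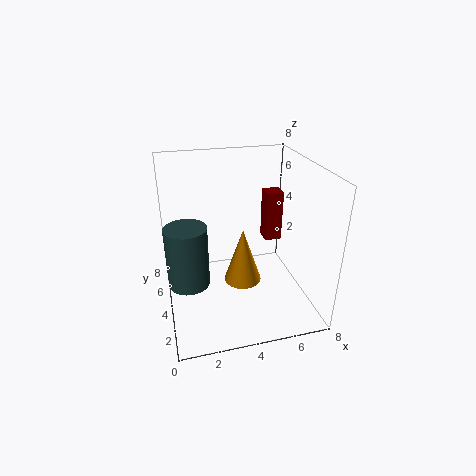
x_1 = 6, z_1 = 3, w_1 = 1, d_1 = 1, h_1 = 3, x_2 = 1, y_2 = 2, z_2 = 3, h_2 = 3, x_3 = 4, y_3 = 3, r_3 = 1, h_3 = 3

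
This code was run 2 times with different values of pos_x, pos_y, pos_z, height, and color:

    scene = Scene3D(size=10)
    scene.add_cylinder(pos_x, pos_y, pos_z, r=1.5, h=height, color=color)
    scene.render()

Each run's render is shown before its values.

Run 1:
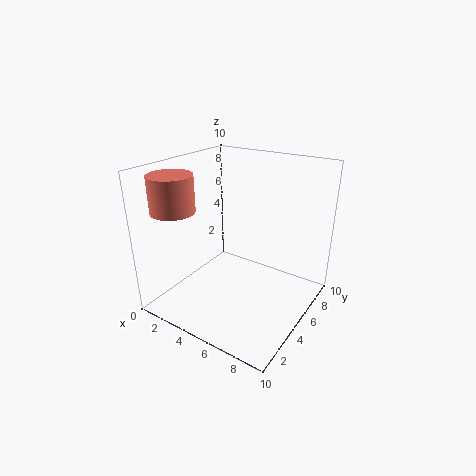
pos_x = 1.5; pos_y = 2.5; pos_z = 7; height = 2.5; color = 'salmon'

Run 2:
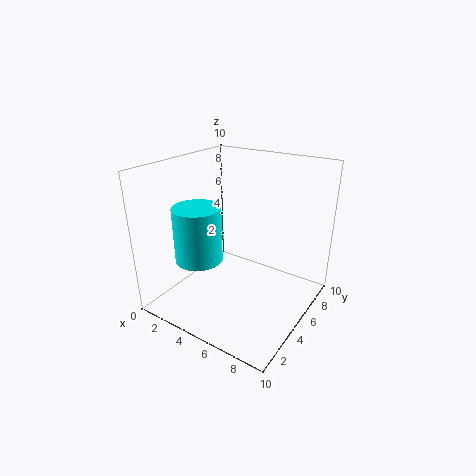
pos_x = 4; pos_y = 2; pos_z = 4.5; height = 3.5; color = 'cyan'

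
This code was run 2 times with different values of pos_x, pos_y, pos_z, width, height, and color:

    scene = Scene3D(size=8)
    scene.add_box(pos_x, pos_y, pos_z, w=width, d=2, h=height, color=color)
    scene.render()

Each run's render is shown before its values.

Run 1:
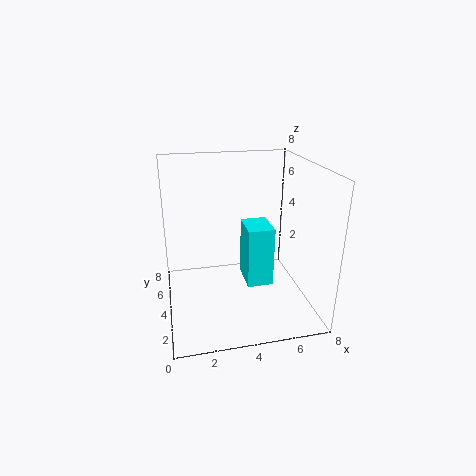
pos_x = 4.5
pos_y = 3.5
pos_z = 1
width = 1.5
height = 3.5
color = 'cyan'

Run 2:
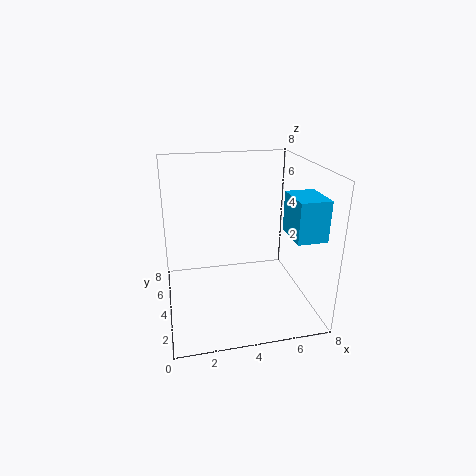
pos_x = 6
pos_y = 0.5
pos_z = 5
width = 1.5
height = 2
color = 'deepskyblue'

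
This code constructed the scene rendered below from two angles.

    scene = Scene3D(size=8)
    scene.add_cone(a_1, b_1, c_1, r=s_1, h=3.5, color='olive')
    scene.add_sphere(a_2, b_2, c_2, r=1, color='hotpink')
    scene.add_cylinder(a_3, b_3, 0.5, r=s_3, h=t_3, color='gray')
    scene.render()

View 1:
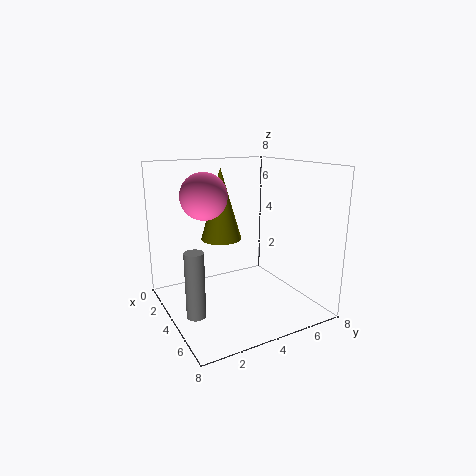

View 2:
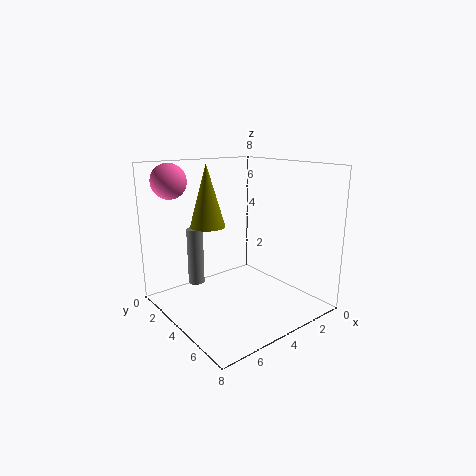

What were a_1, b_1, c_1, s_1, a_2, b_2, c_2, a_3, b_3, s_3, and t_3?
a_1 = 5; b_1 = 2.5; c_1 = 4.5; s_1 = 1; a_2 = 6.5; b_2 = 1; c_2 = 7; a_3 = 5; b_3 = 1; s_3 = 0.5; t_3 = 3.5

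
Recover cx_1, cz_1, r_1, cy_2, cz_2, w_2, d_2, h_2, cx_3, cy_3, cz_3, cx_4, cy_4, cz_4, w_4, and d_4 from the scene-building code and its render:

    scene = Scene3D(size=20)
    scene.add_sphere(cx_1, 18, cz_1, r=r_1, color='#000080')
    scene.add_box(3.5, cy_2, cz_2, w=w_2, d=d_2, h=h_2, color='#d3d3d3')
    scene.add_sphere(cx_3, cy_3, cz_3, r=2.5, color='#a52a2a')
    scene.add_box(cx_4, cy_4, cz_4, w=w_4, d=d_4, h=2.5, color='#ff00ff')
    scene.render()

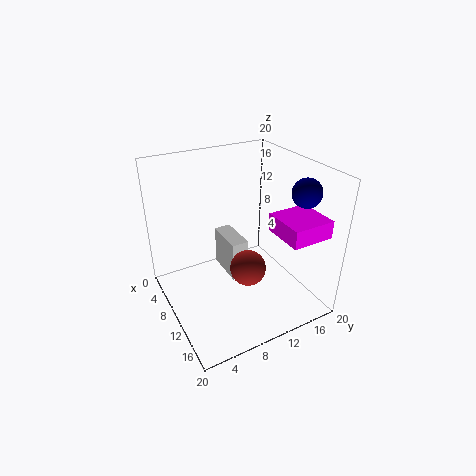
cx_1 = 14, cz_1 = 16.5, r_1 = 2, cy_2 = 9.5, cz_2 = 2.5, w_2 = 6, d_2 = 2.5, h_2 = 6, cx_3 = 12, cy_3 = 10.5, cz_3 = 6, cx_4 = 11.5, cy_4 = 14, cz_4 = 11, w_4 = 6, d_4 = 6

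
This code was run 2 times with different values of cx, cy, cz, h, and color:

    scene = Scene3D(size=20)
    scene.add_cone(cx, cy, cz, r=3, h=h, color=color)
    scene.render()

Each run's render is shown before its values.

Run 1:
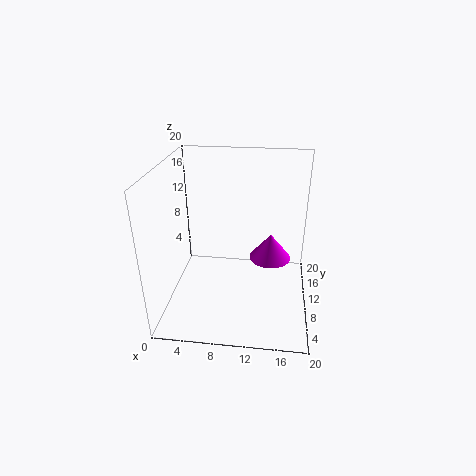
cx = 14.5
cy = 12
cz = 6
h = 3.75
color = 'magenta'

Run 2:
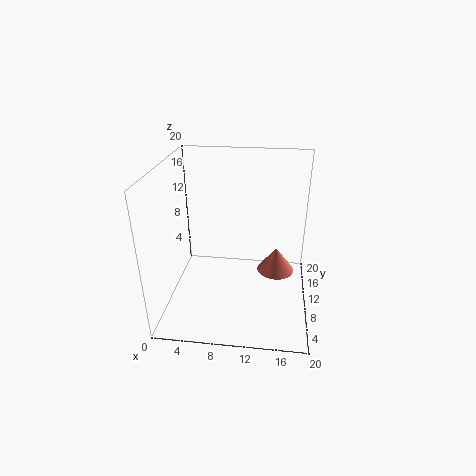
cx = 15.5
cy = 16.25
cz = 1
h = 4
color = 'salmon'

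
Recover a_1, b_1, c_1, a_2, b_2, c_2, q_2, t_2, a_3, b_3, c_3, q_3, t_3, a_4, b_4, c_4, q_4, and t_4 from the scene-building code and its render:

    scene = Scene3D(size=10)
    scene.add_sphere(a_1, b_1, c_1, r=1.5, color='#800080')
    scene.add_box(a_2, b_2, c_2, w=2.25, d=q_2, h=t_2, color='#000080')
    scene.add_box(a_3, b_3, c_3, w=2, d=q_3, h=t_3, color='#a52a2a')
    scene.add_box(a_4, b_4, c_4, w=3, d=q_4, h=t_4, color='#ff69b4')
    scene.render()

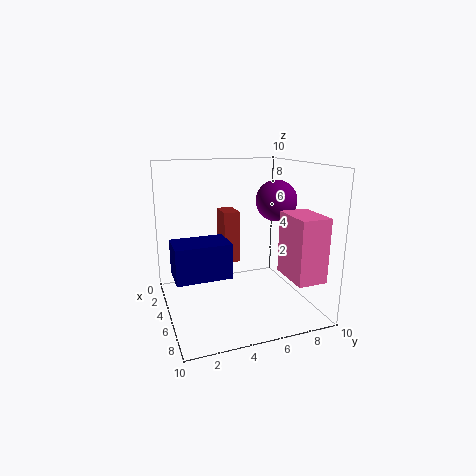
a_1 = 4.25; b_1 = 8.25; c_1 = 7.25; a_2 = 5.25; b_2 = 0.25; c_2 = 3.25; q_2 = 3.5; t_2 = 2.25; a_3 = 0.75; b_3 = 4.75; c_3 = 2.25; q_3 = 1.25; t_3 = 4; a_4 = 6.25; b_4 = 7.5; c_4 = 2.75; q_4 = 2; t_4 = 4.25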